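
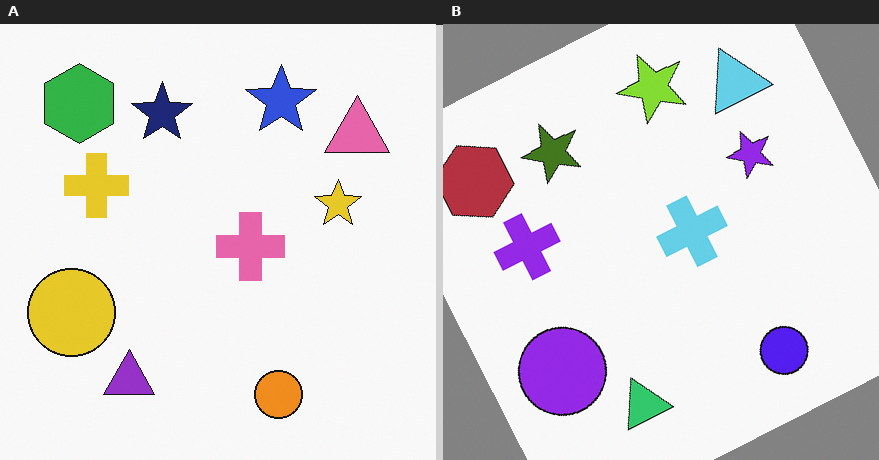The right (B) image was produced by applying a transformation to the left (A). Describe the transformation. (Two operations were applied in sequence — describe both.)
The transformation is: hue-shifted through roughly half the color wheel, then rotated counter-clockwise by a clearly visible amount.

Every shape's color has rotated by the same amount around the hue wheel — a uniform hue shift. Every shape is tilted by the same angle and the image corners show triangular fill wedges — a whole-image rotation by a non-right angle.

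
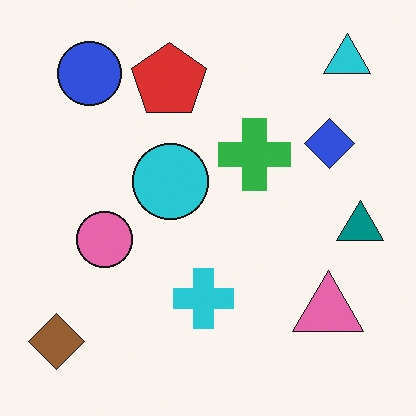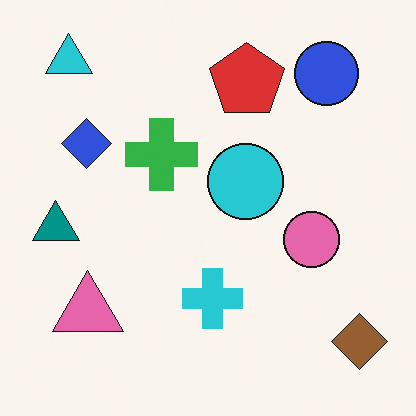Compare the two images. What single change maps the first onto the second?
The transformation is: flipped horizontally (left ↔ right).

The brown diamond is in the bottom-left of the first image and the bottom-right of the second — shapes on opposite sides of the vertical midline have swapped in a mirror flip.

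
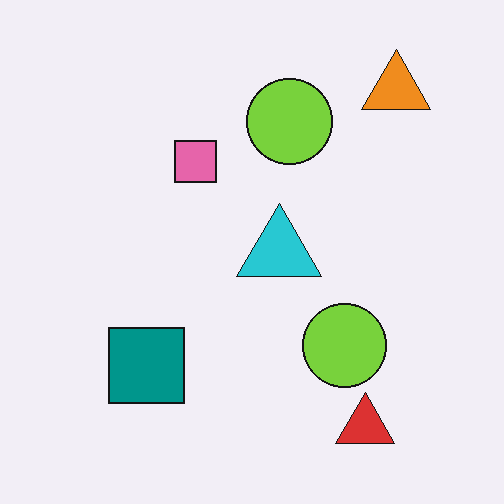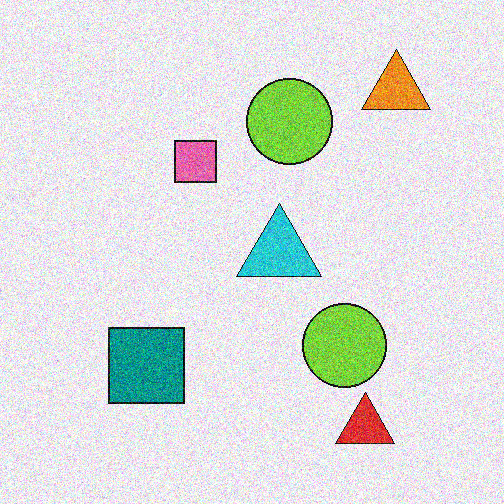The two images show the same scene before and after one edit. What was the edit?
The transformation is: degraded with a thick layer of grain.

Random speckle covers the whole image, including the flat background.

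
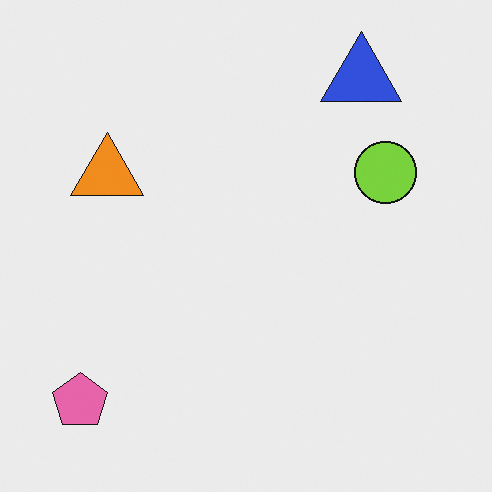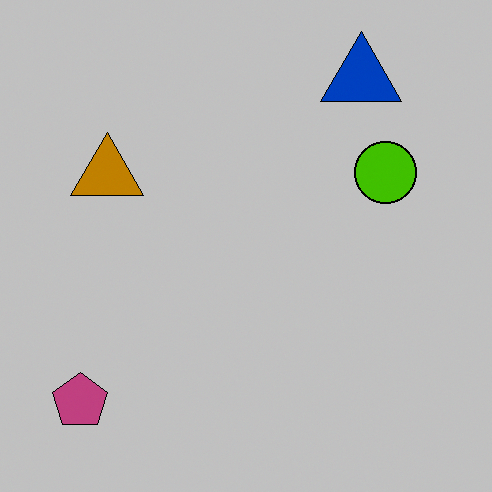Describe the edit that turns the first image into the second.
The transformation is: heavily posterized to just a handful of flat colors.

Each flat color has snapped to a coarser quantized level — most visibly, the near-white background has dropped to a flat grey.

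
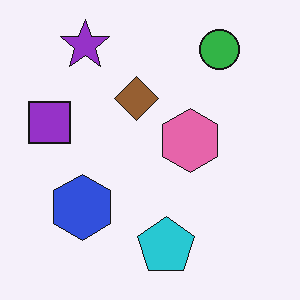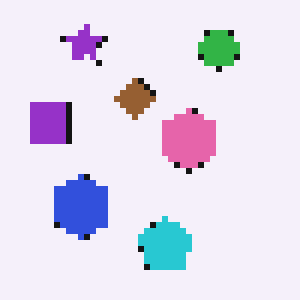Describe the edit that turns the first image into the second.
This is the original image moderately pixelated.

Shapes are reduced to large square blocks; fine edges and outlines are lost — a downscale-then-upscale (mosaic) effect.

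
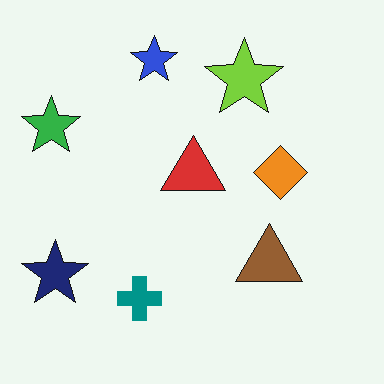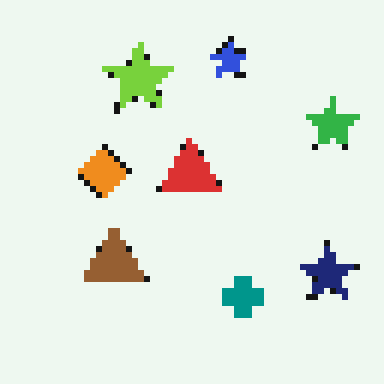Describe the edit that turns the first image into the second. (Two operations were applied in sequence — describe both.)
This is the original image flipped horizontally (left ↔ right), then pixelated into visible square blocks.

The green star is in the top-left of the first image and the top-right of the second — shapes on opposite sides of the vertical midline have swapped in a mirror flip. Shapes are reduced to large square blocks; fine edges and outlines are lost — a downscale-then-upscale (mosaic) effect.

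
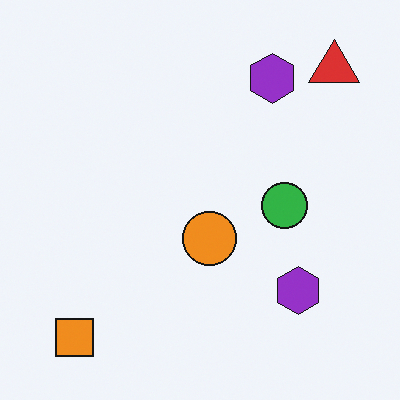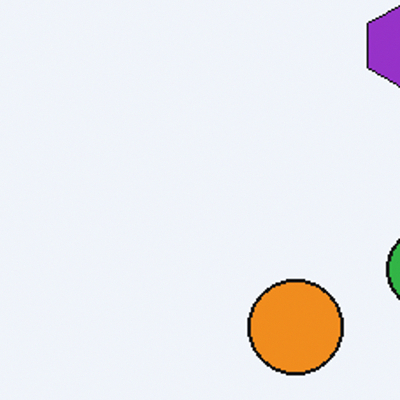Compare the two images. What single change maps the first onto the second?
Cropped tightly and scaled back up.

The visible shapes are larger and the field of view is narrower; shapes near the original edges may be partly or wholly outside the frame — a crop-and-rescale.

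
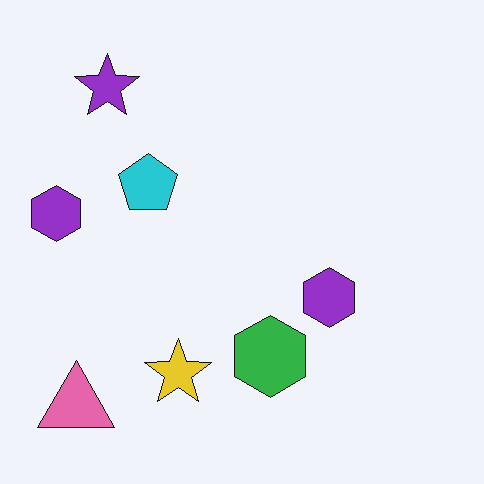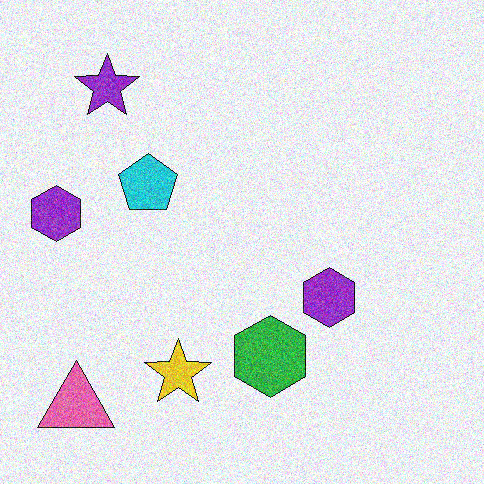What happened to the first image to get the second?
This is the original image degraded with visible gaussian noise.

Random speckle covers the whole image, including the flat background.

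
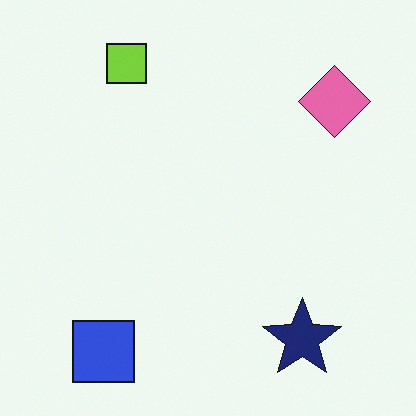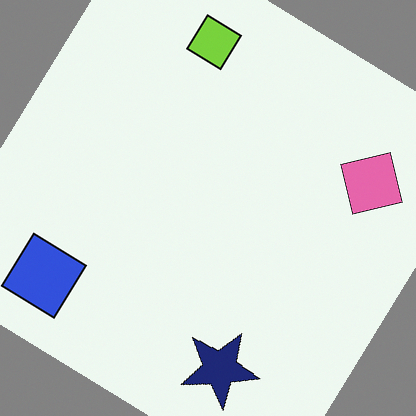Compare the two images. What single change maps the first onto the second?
Rotated clockwise by a large amount — several tens of degrees.

Every shape is tilted by the same angle and the image corners show triangular fill wedges — a whole-image rotation by a non-right angle.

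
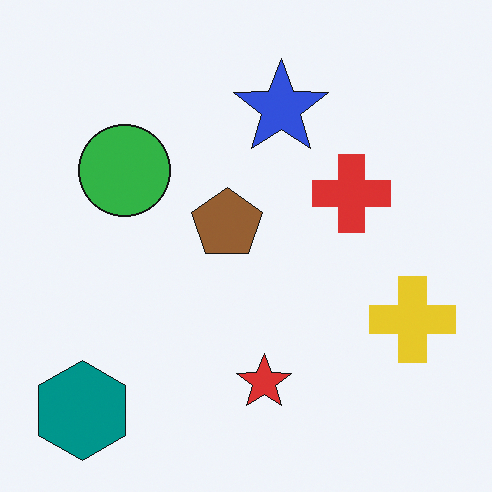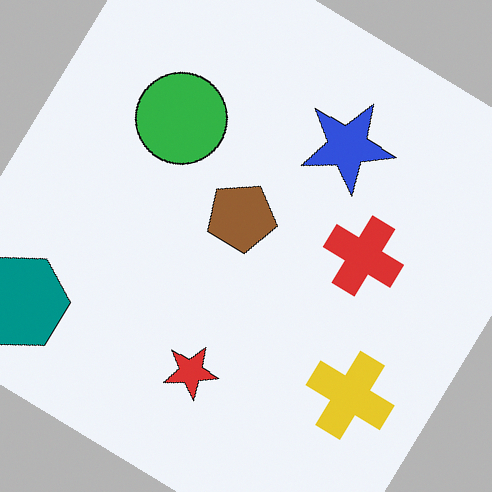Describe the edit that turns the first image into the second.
It was rotated clockwise by a large amount — several tens of degrees.

Every shape is tilted by the same angle and the image corners show triangular fill wedges — a whole-image rotation by a non-right angle.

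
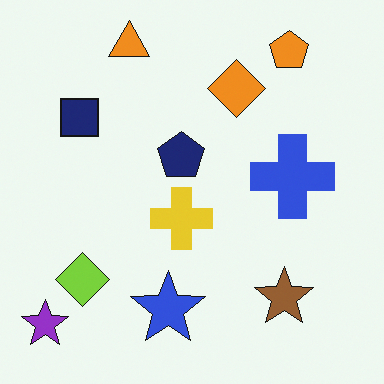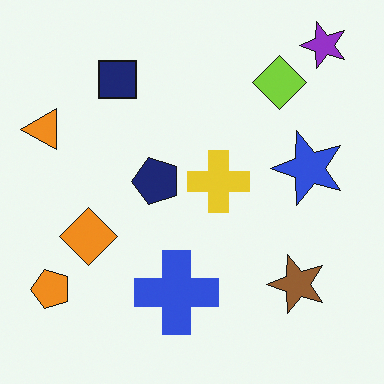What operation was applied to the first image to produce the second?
The image was transposed (reflected across the top-left ↔ bottom-right diagonal).

Shapes have swapped their row and column positions — what was in the top-right is now in the bottom-left — a diagonal reflection.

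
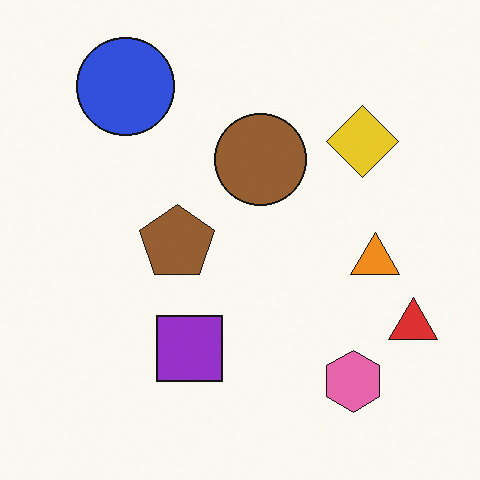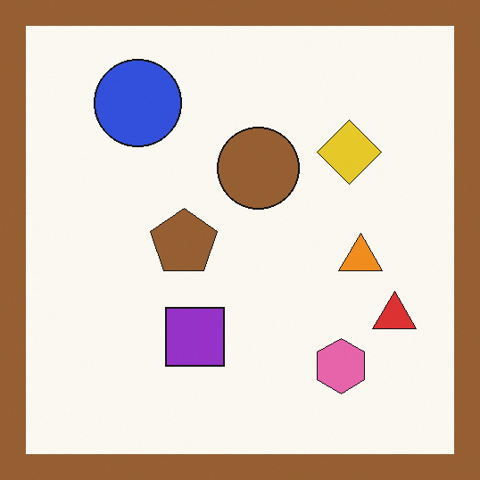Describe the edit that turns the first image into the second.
Framed with a brown border.

A solid brown frame runs around the edge of the second image, with the content slightly shrunk inside it.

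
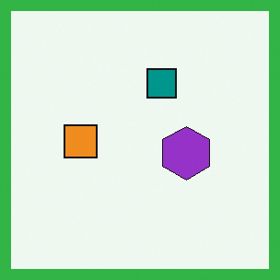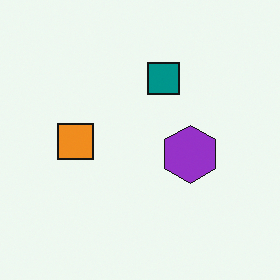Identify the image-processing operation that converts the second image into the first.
The first image is the second framed with a green border.

A solid green frame runs around the edge of the first image, with the content slightly shrunk inside it.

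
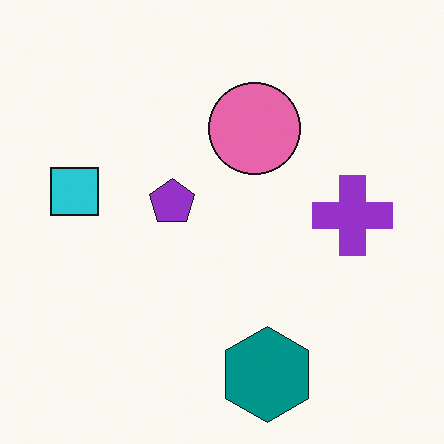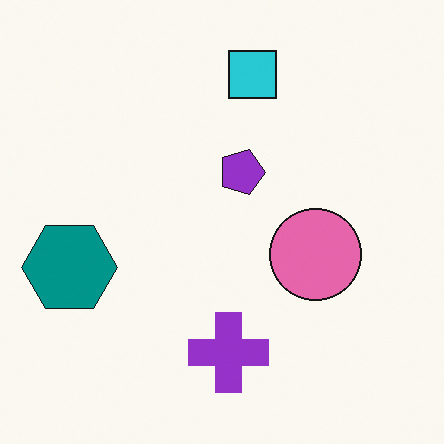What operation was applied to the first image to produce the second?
It was rotated 90° clockwise.

The teal hexagon sits in the bottom of the first image and the left of the second — consistent with a whole-image 90° clockwise rotation.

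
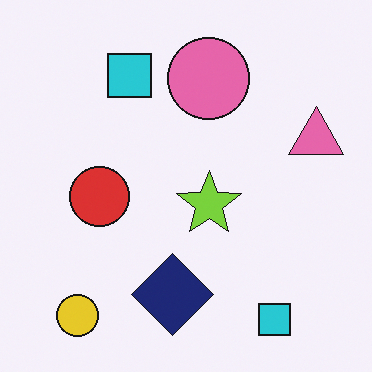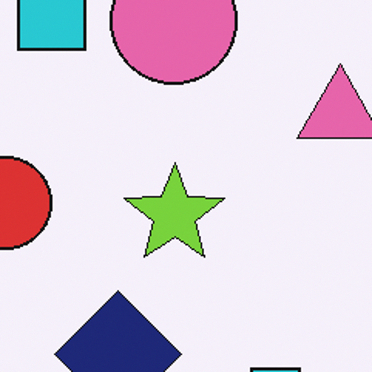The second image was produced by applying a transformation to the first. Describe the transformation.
The transformation is: cropped to a modestly smaller region and rescaled.

The visible shapes are larger and the field of view is narrower; shapes near the original edges may be partly or wholly outside the frame — a crop-and-rescale.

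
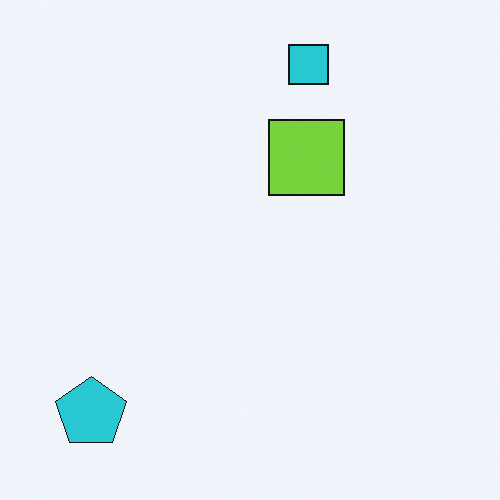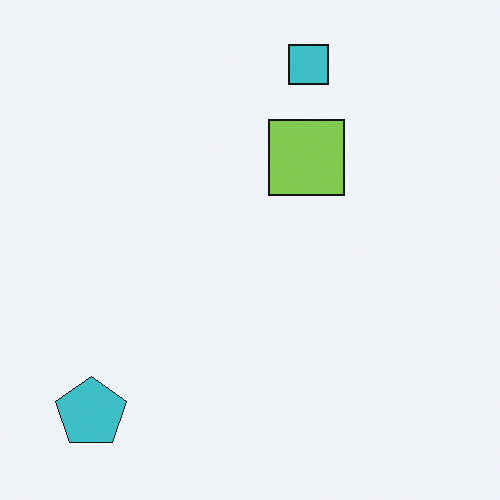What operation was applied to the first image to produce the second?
Slightly desaturated.

All colors are more muted and greyish — a global saturation change.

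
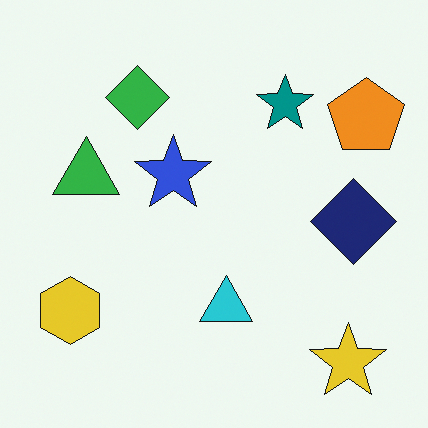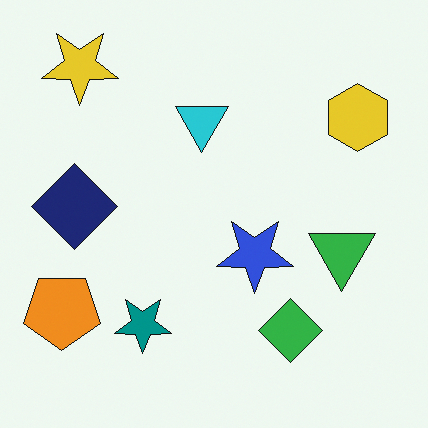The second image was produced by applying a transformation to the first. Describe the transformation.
The transformation is: rotated 180°.

The yellow star sits in the bottom-right of the first image and the top-left of the second — consistent with a whole-image 180° rotation.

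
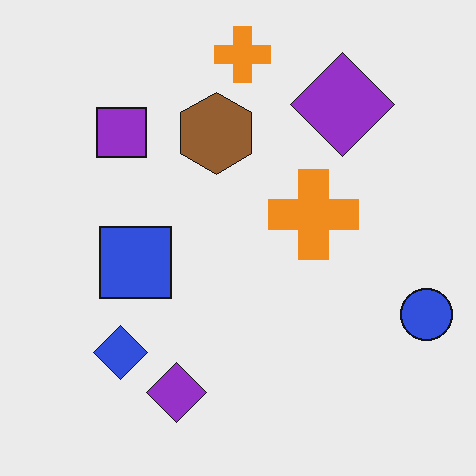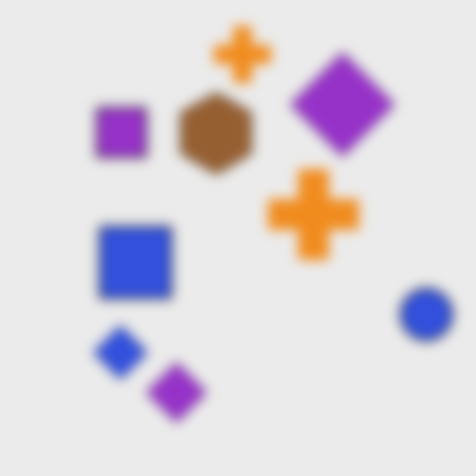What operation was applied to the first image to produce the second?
It was strongly gaussian-blurred.

Shape edges and outlines are uniformly softened across the whole image.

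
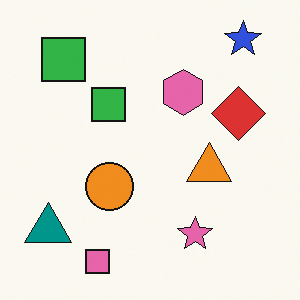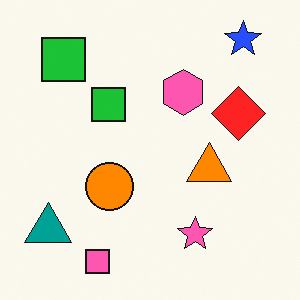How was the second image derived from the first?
The image was slightly oversaturated.

All colors are more vivid — a global saturation change.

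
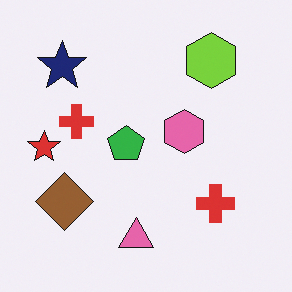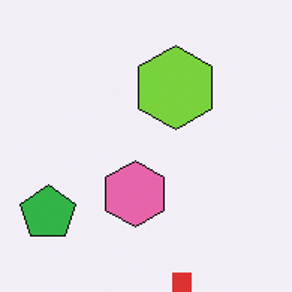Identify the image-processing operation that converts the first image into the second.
The image was cropped to a modestly smaller region and rescaled.

The visible shapes are larger and the field of view is narrower; shapes near the original edges may be partly or wholly outside the frame — a crop-and-rescale.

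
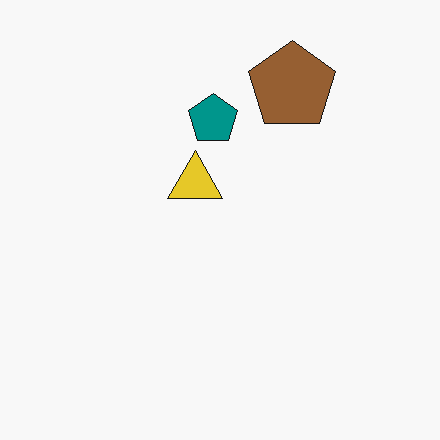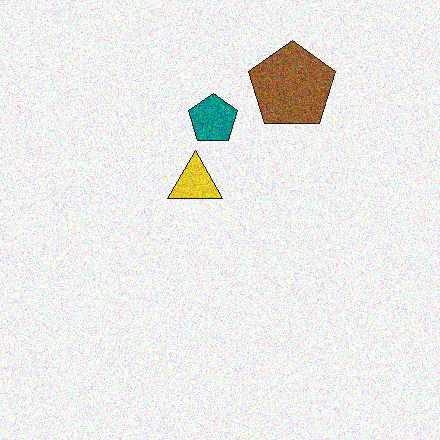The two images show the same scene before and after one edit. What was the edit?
The transformation is: degraded with visible gaussian noise.

Random speckle covers the whole image, including the flat background.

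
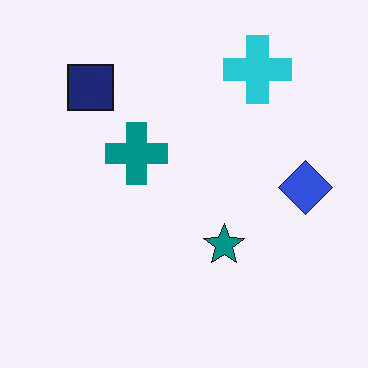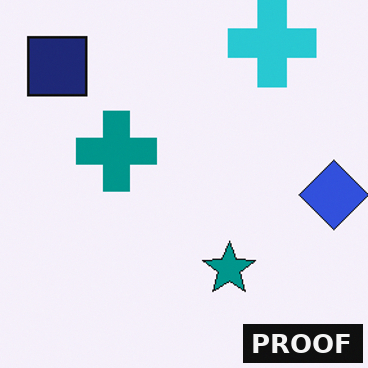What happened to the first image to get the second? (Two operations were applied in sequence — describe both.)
It was cropped to a modestly smaller region and rescaled, then watermarked with the text "PROOF" in the lower-right corner.

The visible shapes are larger and the field of view is narrower; shapes near the original edges may be partly or wholly outside the frame — a crop-and-rescale. A dark label reading "PROOF" appears in the lower-right corner.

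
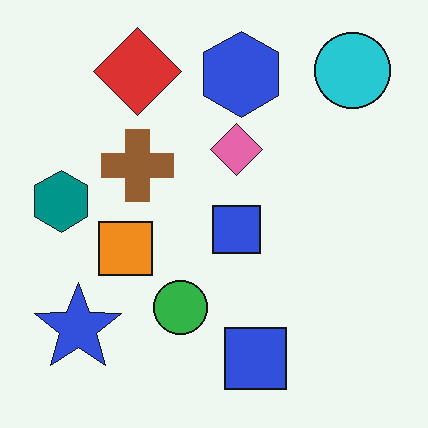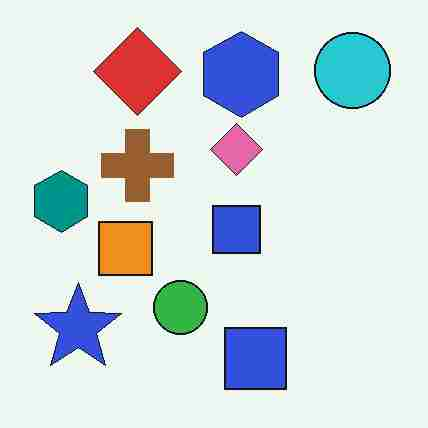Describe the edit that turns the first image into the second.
The second image is the first heavily JPEG-compressed with obvious blocking artifacts.

Blocky 8×8 compression artifacts appear around shape edges and the flat background shows ringing — characteristic JPEG degradation.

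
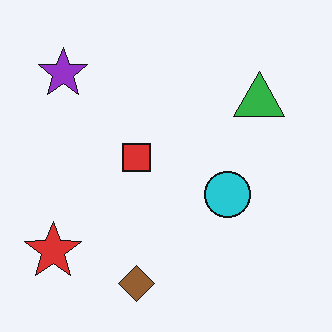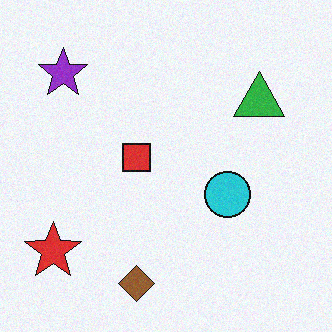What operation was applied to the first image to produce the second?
The transformation is: degraded with light additive noise.

Random speckle covers the whole image, including the flat background.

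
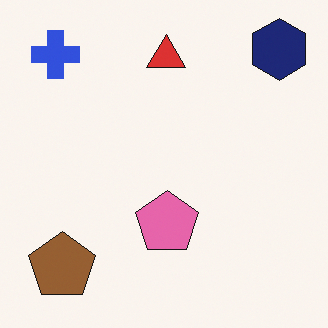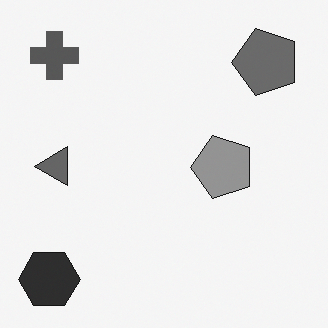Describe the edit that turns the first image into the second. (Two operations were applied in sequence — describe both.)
It was transposed (reflected across the top-left ↔ bottom-right diagonal), then converted to grayscale.

Shapes have swapped their row and column positions — what was in the top-right is now in the bottom-left — a diagonal reflection. All color is removed — every shape is now a shade of grey.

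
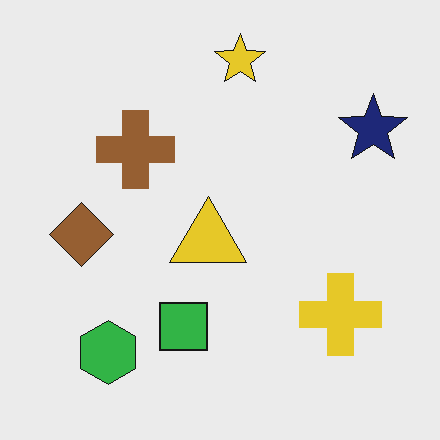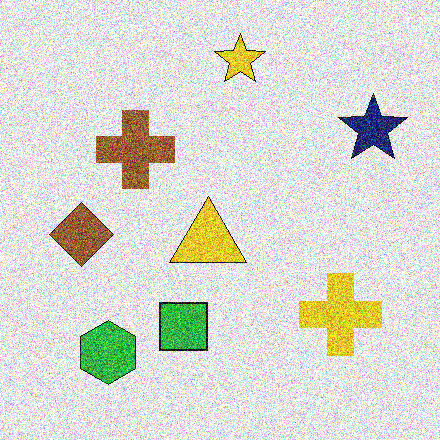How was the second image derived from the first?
The transformation is: degraded with heavy additive noise.

Random speckle covers the whole image, including the flat background.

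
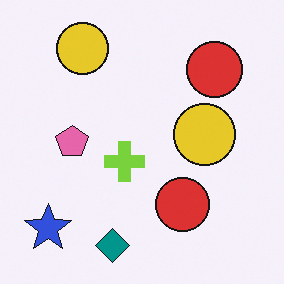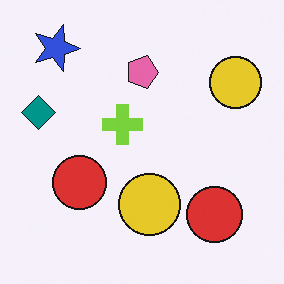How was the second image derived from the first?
It was rotated 90° clockwise.

The blue star sits in the bottom-left of the first image and the top-left of the second — consistent with a whole-image 90° clockwise rotation.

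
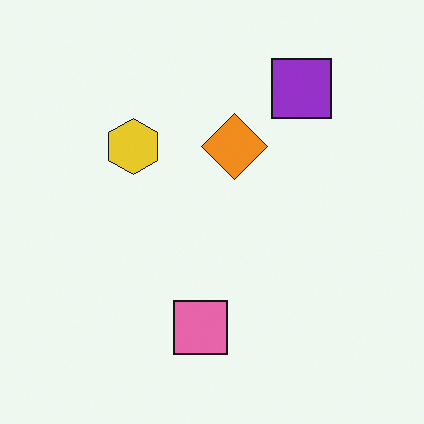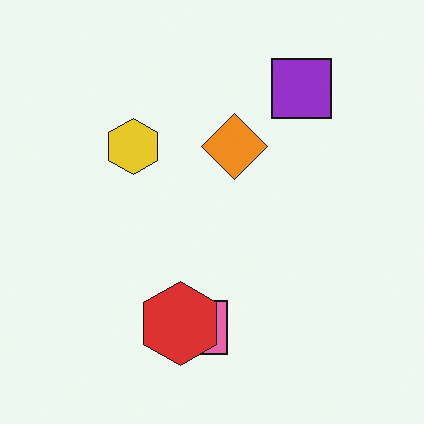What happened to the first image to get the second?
Overlaid with an additional red hexagon.

A red hexagon appears in the second image that is absent from the first.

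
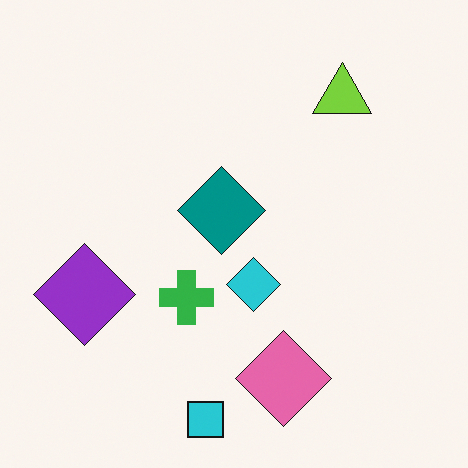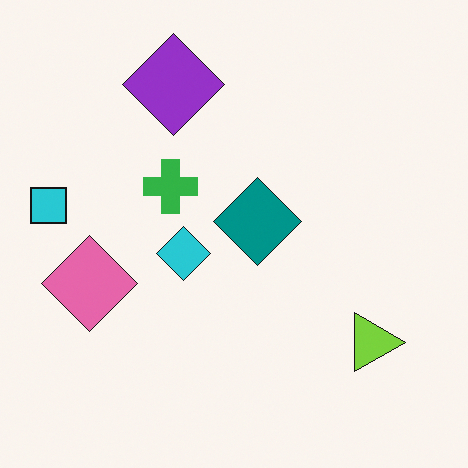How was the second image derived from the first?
This is the original image rotated 90° clockwise.

The cyan square sits in the bottom of the first image and the left of the second — consistent with a whole-image 90° clockwise rotation.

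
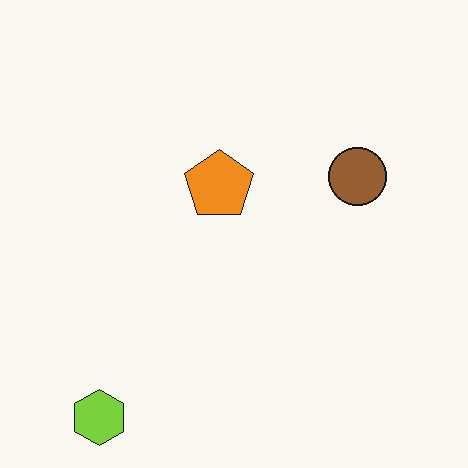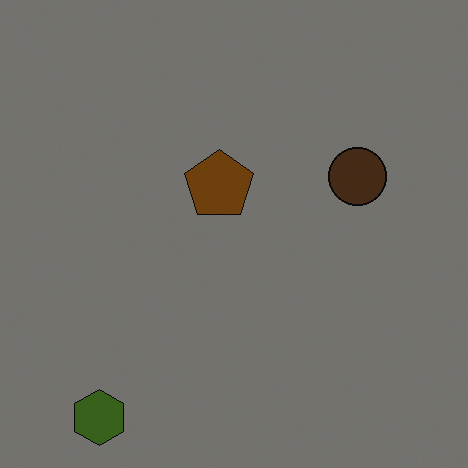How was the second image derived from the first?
The second image is the first darkened a lot.

Every pixel — background and shapes alike — is uniformly darkened.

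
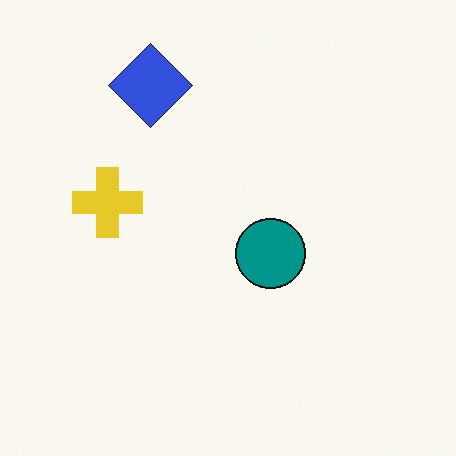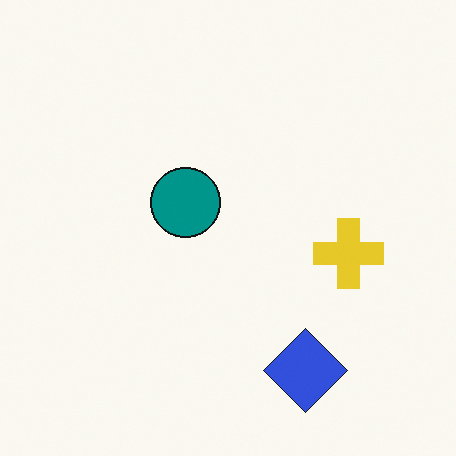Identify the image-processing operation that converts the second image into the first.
Rotated 180°.

The blue diamond sits in the bottom-right of the second image and the top-left of the first — consistent with a whole-image 180° rotation.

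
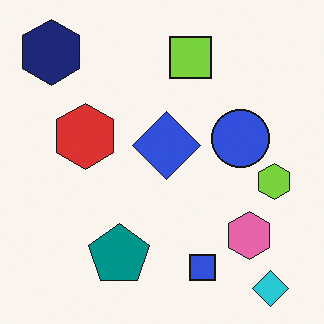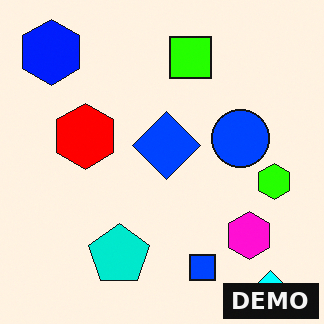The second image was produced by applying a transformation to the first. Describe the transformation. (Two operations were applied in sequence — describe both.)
The image was heavily oversaturated, then watermarked with the text "DEMO" in the lower-right corner.

All colors are more vivid — a global saturation change. A dark label reading "DEMO" appears in the lower-right corner.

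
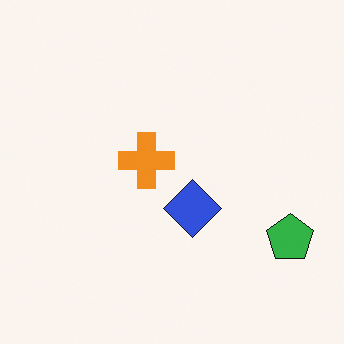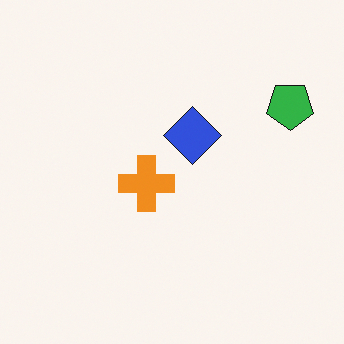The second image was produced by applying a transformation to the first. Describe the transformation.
The image was flipped vertically (top ↔ bottom).

The green pentagon is in the bottom-right of the first image and the top-right of the second — shapes on opposite sides of the horizontal midline have swapped in a mirror flip.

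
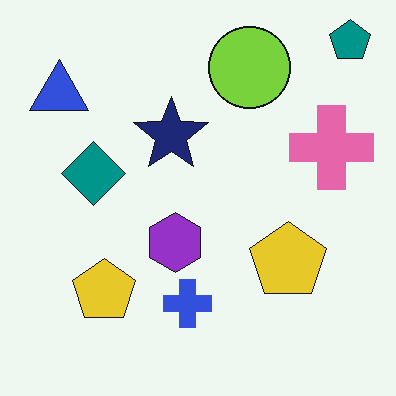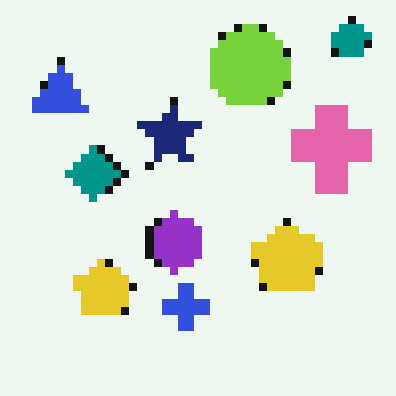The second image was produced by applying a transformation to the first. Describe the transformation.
The transformation is: pixelated into visible square blocks.

Shapes are reduced to large square blocks; fine edges and outlines are lost — a downscale-then-upscale (mosaic) effect.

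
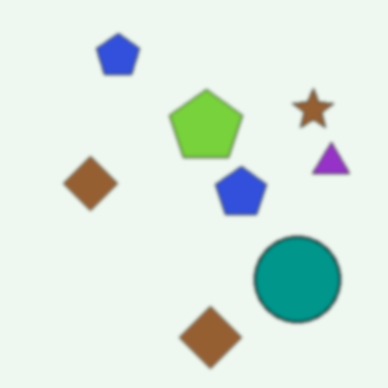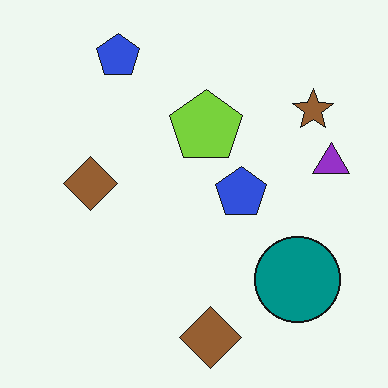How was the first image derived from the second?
The first image is the second lightly blurred.

Shape edges and outlines are uniformly softened across the whole image.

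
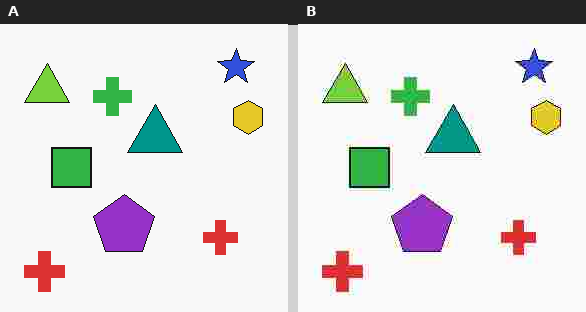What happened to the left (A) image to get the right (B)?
Heavily JPEG-compressed with obvious blocking artifacts.

Blocky 8×8 compression artifacts appear around shape edges and the flat background shows ringing — characteristic JPEG degradation.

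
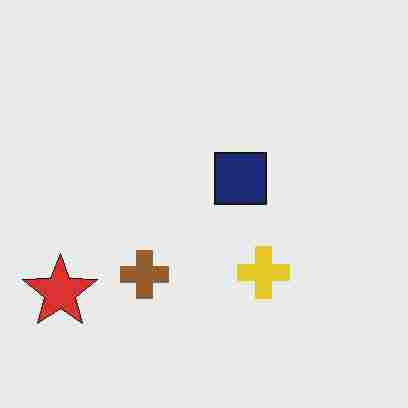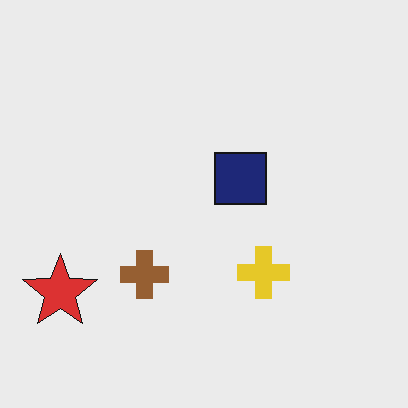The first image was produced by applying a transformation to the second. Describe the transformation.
Degraded with heavy JPEG compression.

Blocky 8×8 compression artifacts appear around shape edges and the flat background shows ringing — characteristic JPEG degradation.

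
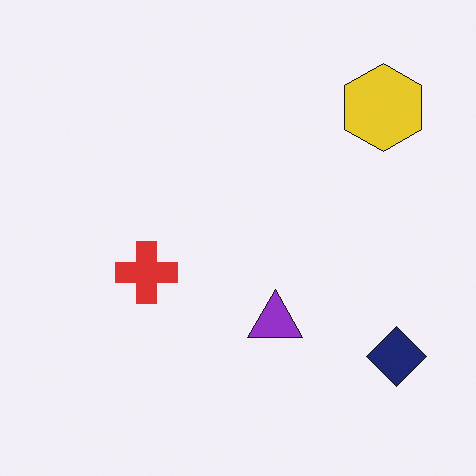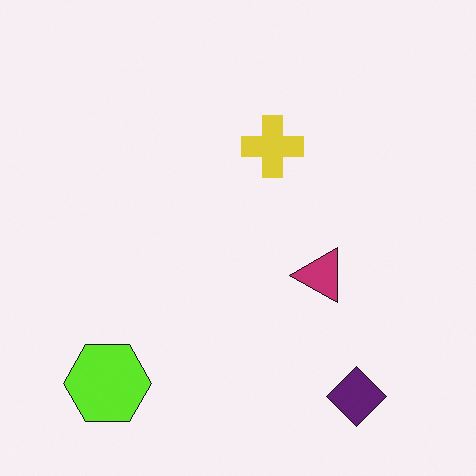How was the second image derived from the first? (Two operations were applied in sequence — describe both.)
Hue-shifted slightly, then transposed (reflected across the top-left ↔ bottom-right diagonal).

Every shape's color has rotated by the same amount around the hue wheel — a uniform hue shift. Shapes have swapped their row and column positions — what was in the top-right is now in the bottom-left — a diagonal reflection.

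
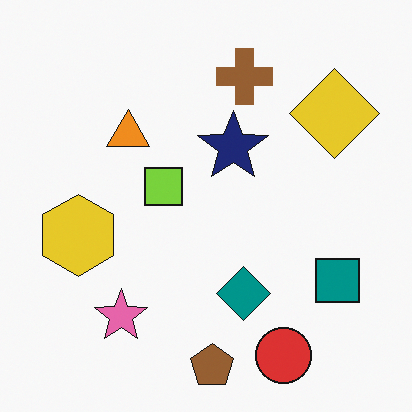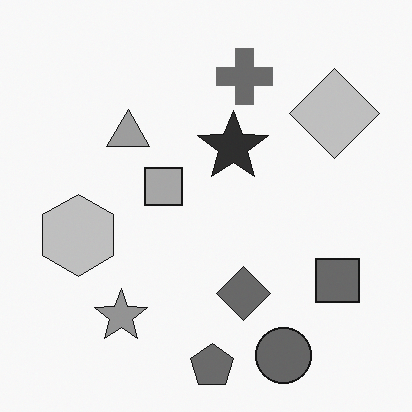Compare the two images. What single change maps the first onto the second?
This is the original image converted to grayscale.

All color is removed — every shape is now a shade of grey.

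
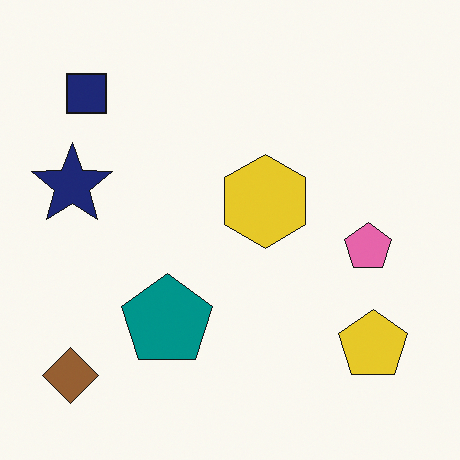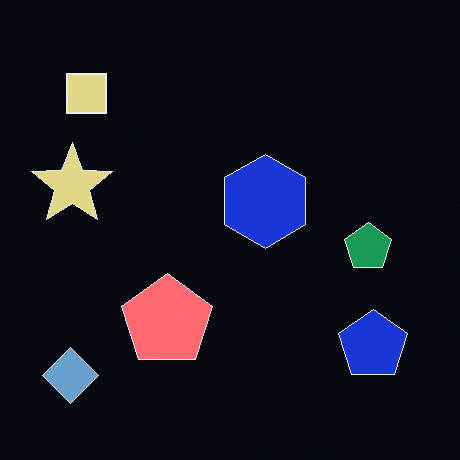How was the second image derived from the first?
The second image is the first color-inverted (negative).

The light background has become dark and every shape's color is its complement — a photographic negative.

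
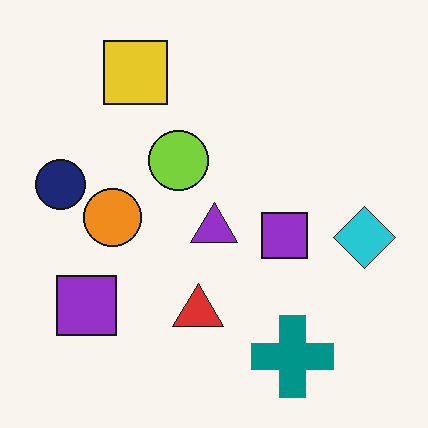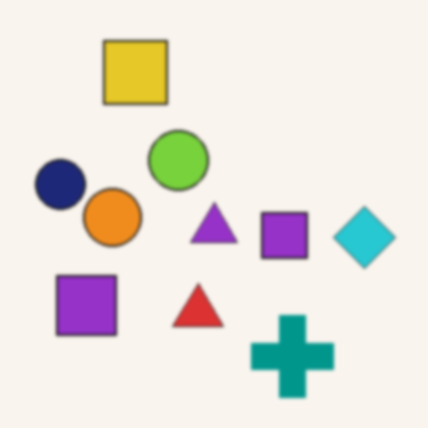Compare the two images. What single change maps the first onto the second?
Given a subtle gaussian blur.

Shape edges and outlines are uniformly softened across the whole image.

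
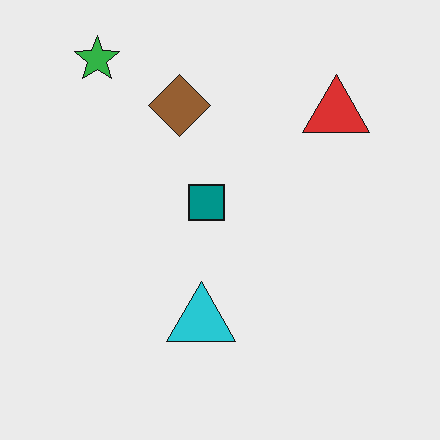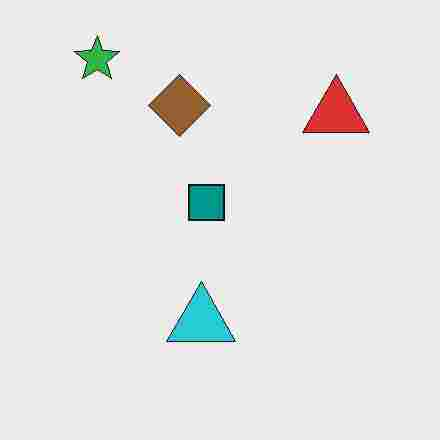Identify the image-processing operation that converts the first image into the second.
It was degraded with heavy JPEG compression.

Blocky 8×8 compression artifacts appear around shape edges and the flat background shows ringing — characteristic JPEG degradation.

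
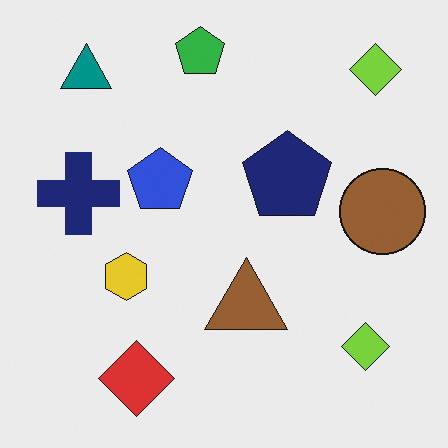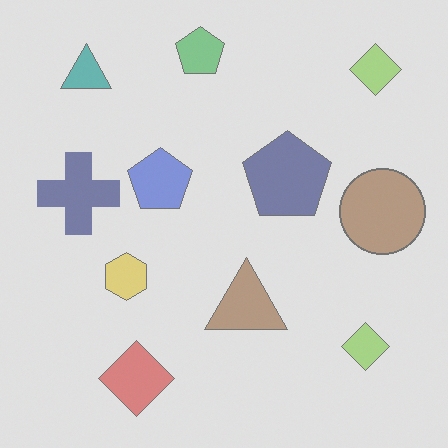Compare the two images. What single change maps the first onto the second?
The transformation is: washed out (contrast reduced).

Tones are pushed toward mid-grey across the whole image — a global contrast change.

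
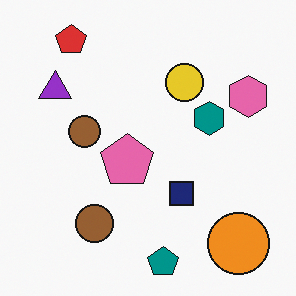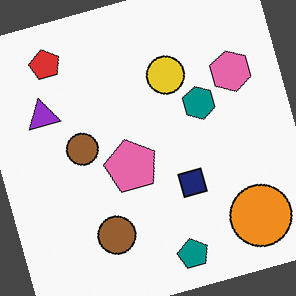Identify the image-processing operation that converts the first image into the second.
The transformation is: rotated counter-clockwise by a moderate amount.

Every shape is tilted by the same angle and the image corners show triangular fill wedges — a whole-image rotation by a non-right angle.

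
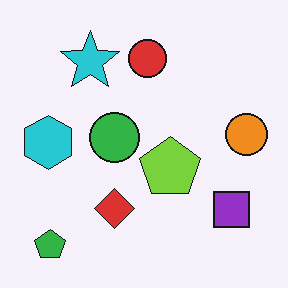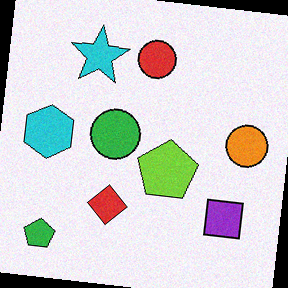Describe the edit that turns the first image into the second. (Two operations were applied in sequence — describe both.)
It was degraded with light additive noise, then rotated clockwise by a small amount.

Random speckle covers the whole image, including the flat background. Every shape is tilted by the same angle and the image corners show triangular fill wedges — a whole-image rotation by a non-right angle.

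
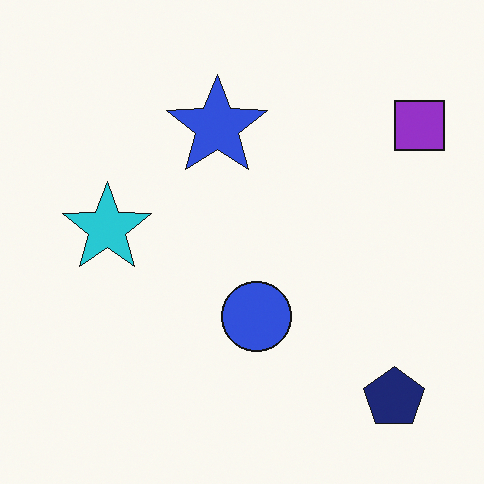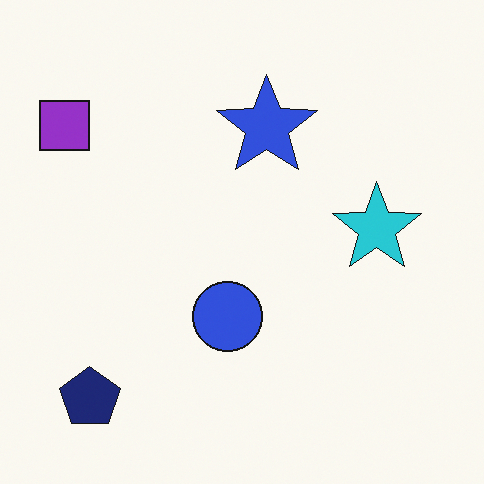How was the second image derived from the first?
The transformation is: flipped horizontally (left ↔ right).

The purple square is in the top-right of the first image and the top-left of the second — shapes on opposite sides of the vertical midline have swapped in a mirror flip.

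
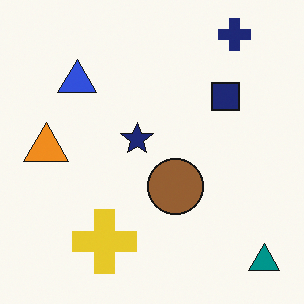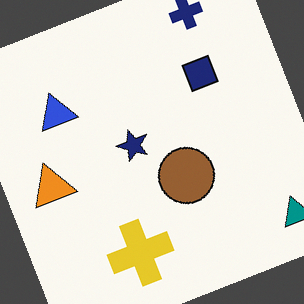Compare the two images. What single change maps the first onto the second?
The image was rotated counter-clockwise by a moderate amount.

Every shape is tilted by the same angle and the image corners show triangular fill wedges — a whole-image rotation by a non-right angle.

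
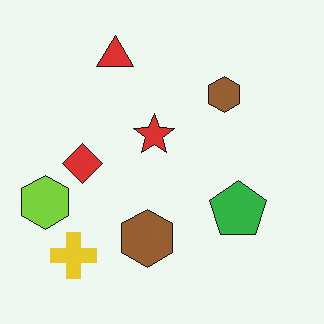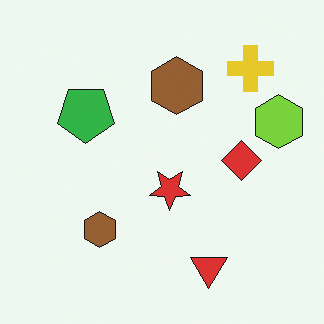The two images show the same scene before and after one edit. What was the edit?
The image was rotated 180°.

The yellow cross sits in the bottom-left of the first image and the top-right of the second — consistent with a whole-image 180° rotation.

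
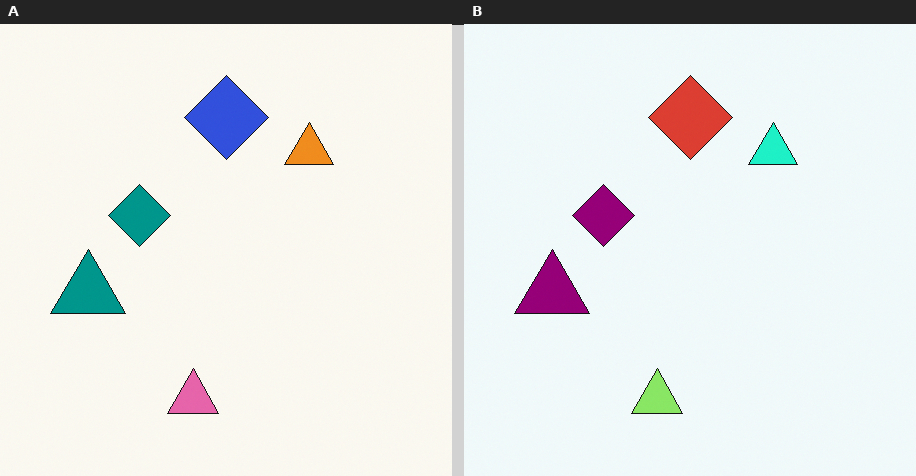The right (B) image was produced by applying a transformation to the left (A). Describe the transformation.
The right (B) image is the left (A) hue-shifted noticeably.

Every shape's color has rotated by the same amount around the hue wheel — a uniform hue shift.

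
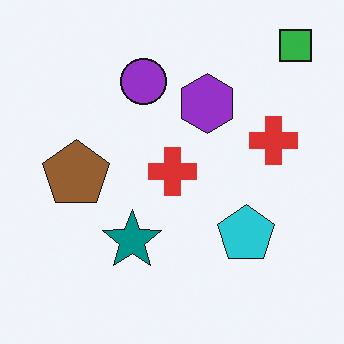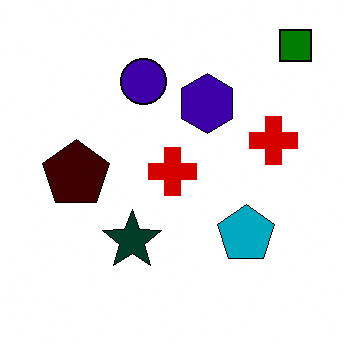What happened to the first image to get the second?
The transformation is: boosted in contrast.

Tones are pushed away from mid-grey across the whole image — a global contrast change.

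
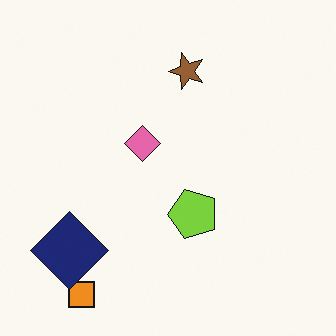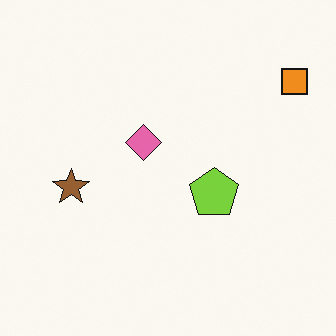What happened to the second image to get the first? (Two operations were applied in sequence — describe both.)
This is the original image transposed (reflected across the top-left ↔ bottom-right diagonal), then overlaid with an additional navy diamond.

Shapes have swapped their row and column positions — what was in the top-right is now in the bottom-left — a diagonal reflection. A navy diamond appears in the first image that is absent from the second.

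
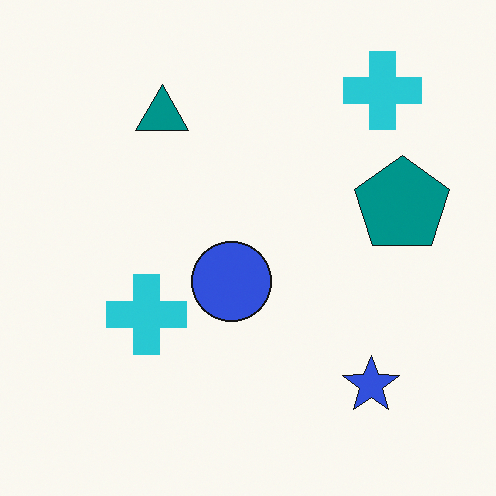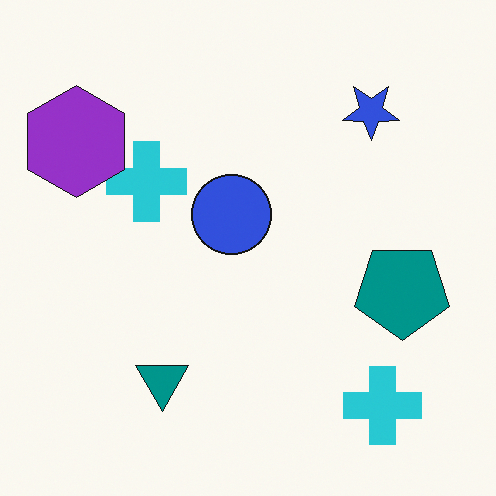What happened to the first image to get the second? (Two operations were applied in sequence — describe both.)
Flipped vertically (top ↔ bottom), then overlaid with an additional purple hexagon.

The blue star is in the bottom-right of the first image and the top-right of the second — shapes on opposite sides of the horizontal midline have swapped in a mirror flip. A purple hexagon appears in the second image that is absent from the first.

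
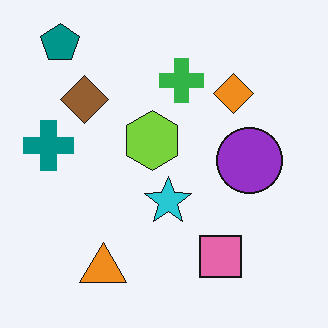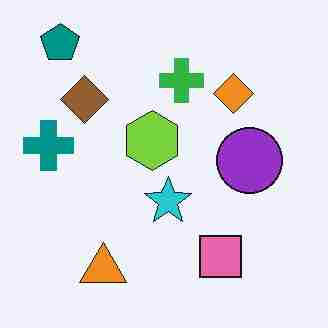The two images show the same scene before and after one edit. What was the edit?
This is the original image heavily JPEG-compressed with obvious blocking artifacts.

Blocky 8×8 compression artifacts appear around shape edges and the flat background shows ringing — characteristic JPEG degradation.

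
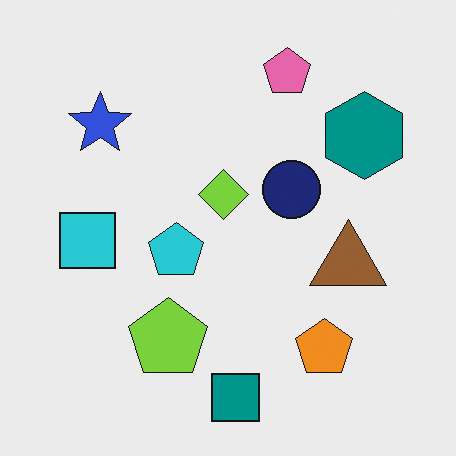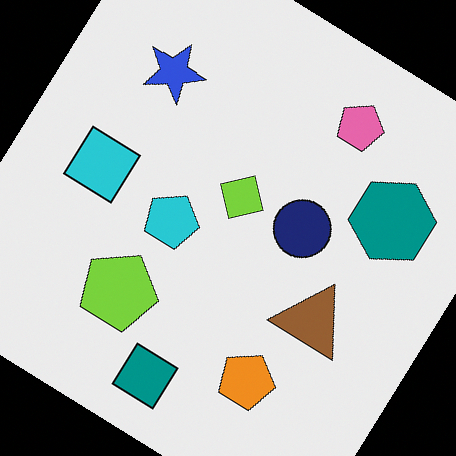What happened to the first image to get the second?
The second image is the first rotated clockwise by a large amount — several tens of degrees.

Every shape is tilted by the same angle and the image corners show triangular fill wedges — a whole-image rotation by a non-right angle.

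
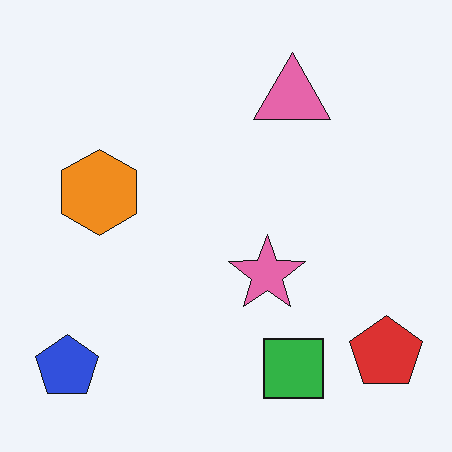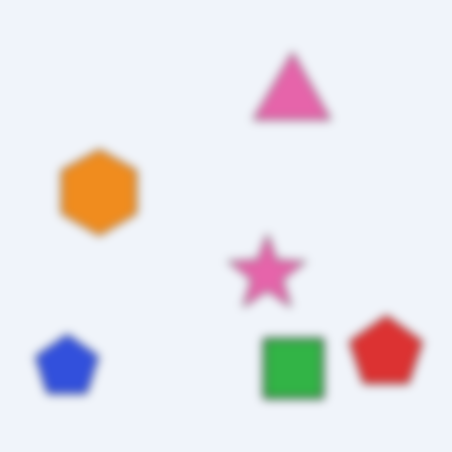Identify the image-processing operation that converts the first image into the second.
The image was noticeably gaussian-blurred.

Shape edges and outlines are uniformly softened across the whole image.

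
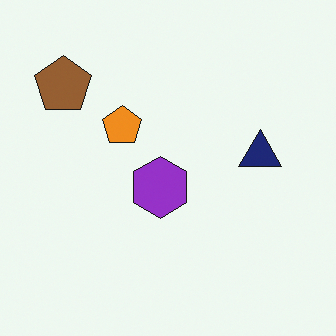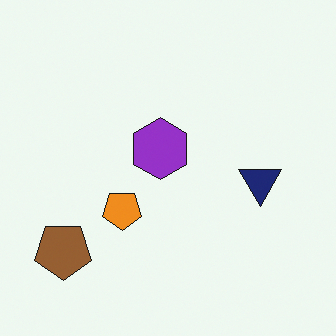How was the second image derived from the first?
The second image is the first flipped vertically (top ↔ bottom).

The brown pentagon is in the top-left of the first image and the bottom-left of the second — shapes on opposite sides of the horizontal midline have swapped in a mirror flip.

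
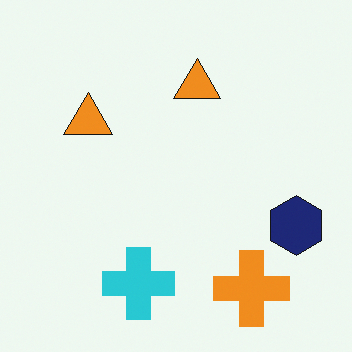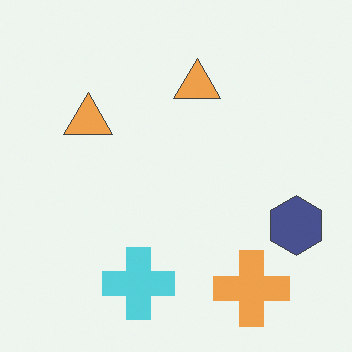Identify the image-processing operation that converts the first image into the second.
The transformation is: given slightly reduced contrast.

Tones are pushed toward mid-grey across the whole image — a global contrast change.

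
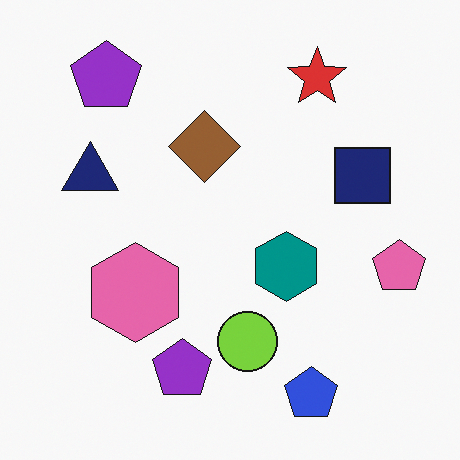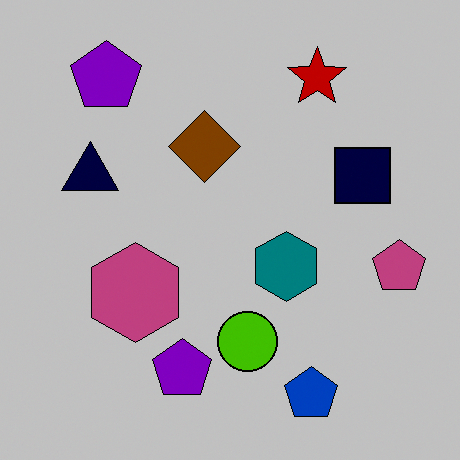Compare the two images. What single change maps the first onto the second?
Heavily posterized to just a handful of flat colors.

Each flat color has snapped to a coarser quantized level — most visibly, the near-white background has dropped to a flat grey.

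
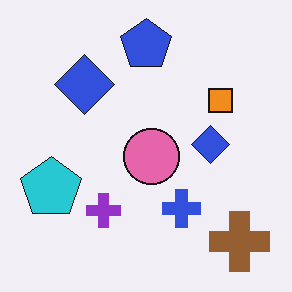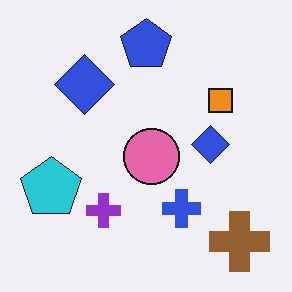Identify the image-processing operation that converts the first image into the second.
This is the original image given moderate JPEG compression.

Blocky 8×8 compression artifacts appear around shape edges and the flat background shows ringing — characteristic JPEG degradation.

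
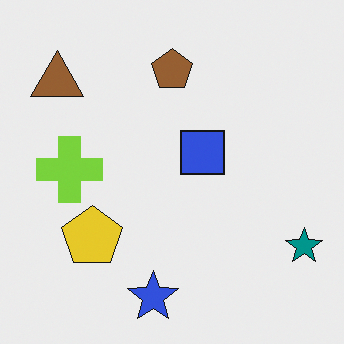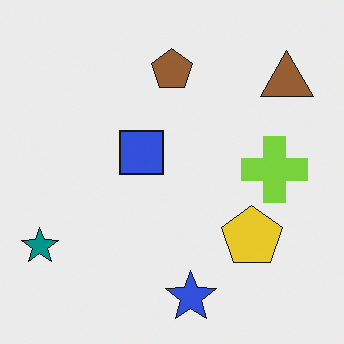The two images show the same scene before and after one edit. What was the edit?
The image was flipped horizontally (left ↔ right).

The teal star is in the bottom-right of the first image and the bottom-left of the second — shapes on opposite sides of the vertical midline have swapped in a mirror flip.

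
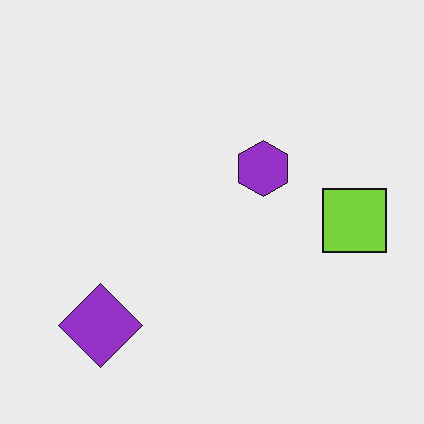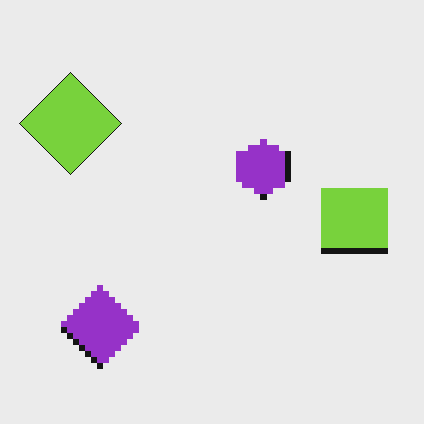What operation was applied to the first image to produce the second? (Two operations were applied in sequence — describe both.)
The image was pixelated into visible square blocks, then overlaid with an additional lime diamond.

Shapes are reduced to large square blocks; fine edges and outlines are lost — a downscale-then-upscale (mosaic) effect. A lime diamond appears in the second image that is absent from the first.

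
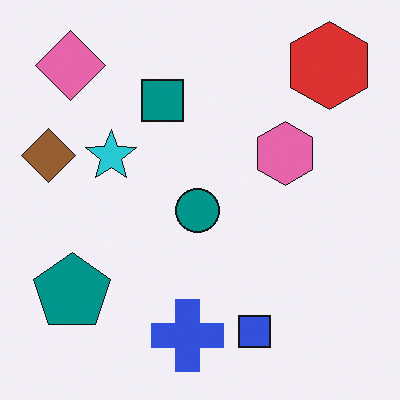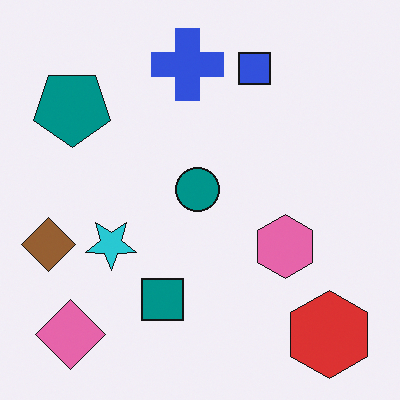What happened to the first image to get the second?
This is the original image flipped vertically (top ↔ bottom).

The blue cross is in the bottom of the first image and the top of the second — shapes on opposite sides of the horizontal midline have swapped in a mirror flip.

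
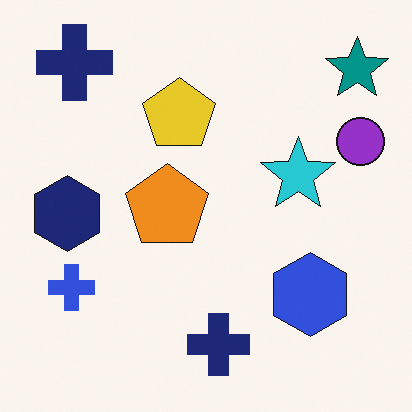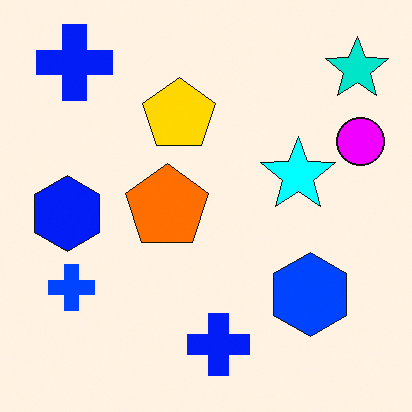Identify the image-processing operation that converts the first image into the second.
The second image is the first heavily oversaturated.

All colors are more vivid — a global saturation change.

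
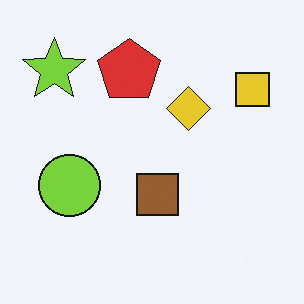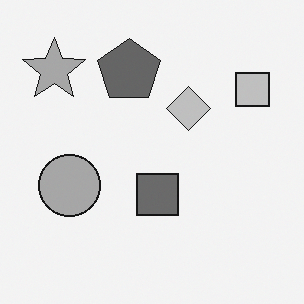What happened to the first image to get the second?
The image was converted to grayscale.

All color is removed — every shape is now a shade of grey.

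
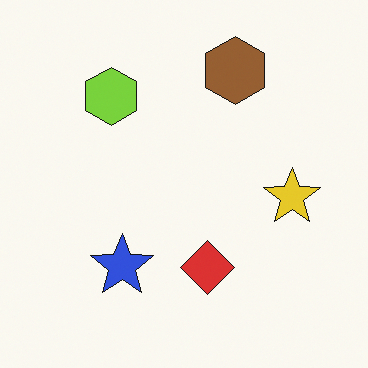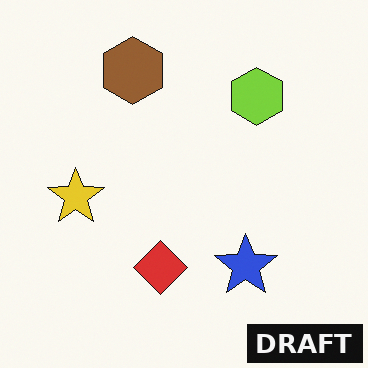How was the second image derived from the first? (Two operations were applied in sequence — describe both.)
The transformation is: flipped horizontally (left ↔ right), then watermarked with the text "DRAFT" in the lower-right corner.

The yellow star is in the right of the first image and the left of the second — shapes on opposite sides of the vertical midline have swapped in a mirror flip. A dark label reading "DRAFT" appears in the lower-right corner.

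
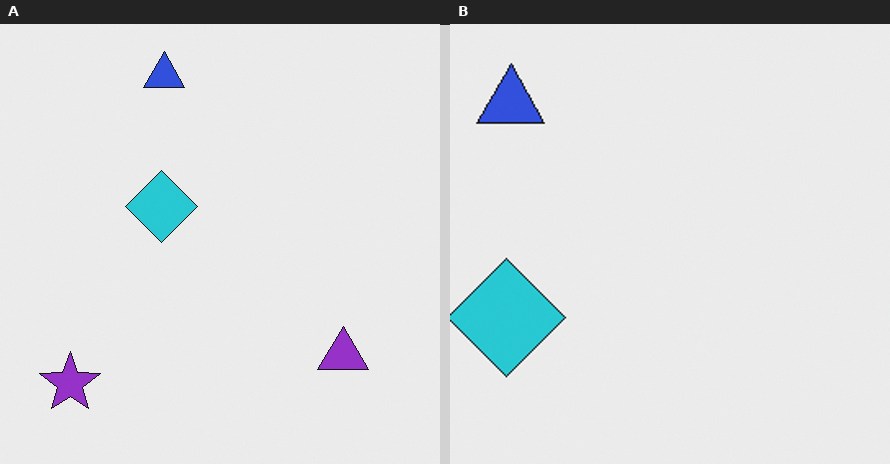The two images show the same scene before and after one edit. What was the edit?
The right (B) image is the left (A) cropped tightly and scaled back up.

The visible shapes are larger and the field of view is narrower; shapes near the original edges may be partly or wholly outside the frame — a crop-and-rescale.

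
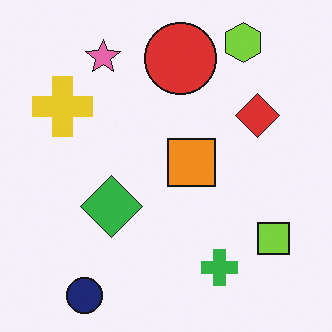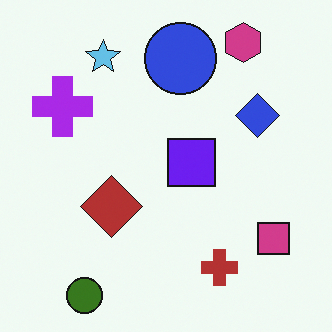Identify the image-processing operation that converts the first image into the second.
The transformation is: hue-shifted through roughly half the color wheel.

Every shape's color has rotated by the same amount around the hue wheel — a uniform hue shift.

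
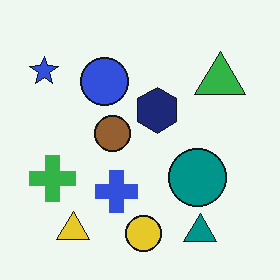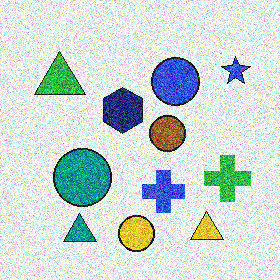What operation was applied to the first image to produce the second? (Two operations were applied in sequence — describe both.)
This is the original image degraded with a thick layer of grain, then flipped horizontally (left ↔ right).

Random speckle covers the whole image, including the flat background. The blue star is in the top-left of the first image and the top-right of the second — shapes on opposite sides of the vertical midline have swapped in a mirror flip.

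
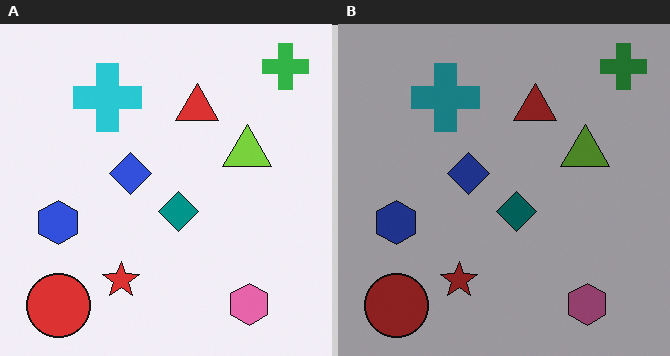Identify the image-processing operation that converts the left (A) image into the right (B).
This is the original image darkened a lot.

Every pixel — background and shapes alike — is uniformly darkened.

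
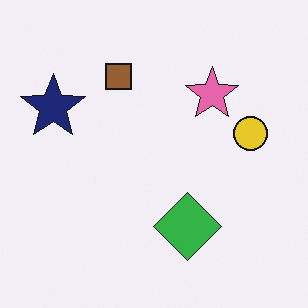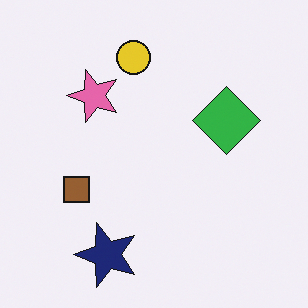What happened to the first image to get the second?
It was rotated 90° counter-clockwise.

The navy star sits in the left of the first image and the bottom of the second — consistent with a whole-image 90° counter-clockwise rotation.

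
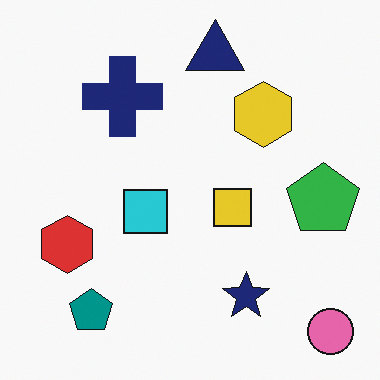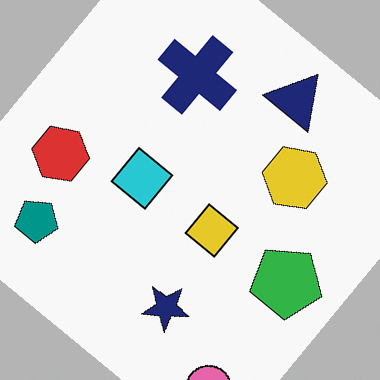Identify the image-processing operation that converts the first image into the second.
The image was rotated clockwise by a large amount — several tens of degrees.

Every shape is tilted by the same angle and the image corners show triangular fill wedges — a whole-image rotation by a non-right angle.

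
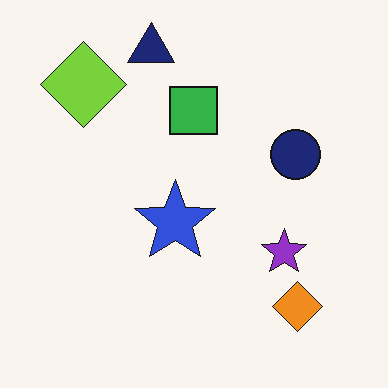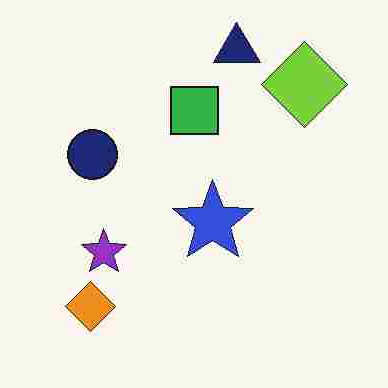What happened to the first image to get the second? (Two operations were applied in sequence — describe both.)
Heavily JPEG-compressed with obvious blocking artifacts, then flipped horizontally (left ↔ right).

Blocky 8×8 compression artifacts appear around shape edges and the flat background shows ringing — characteristic JPEG degradation. The lime diamond is in the top-left of the first image and the top-right of the second — shapes on opposite sides of the vertical midline have swapped in a mirror flip.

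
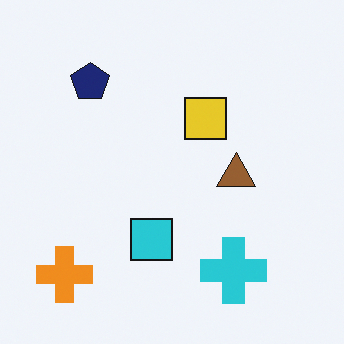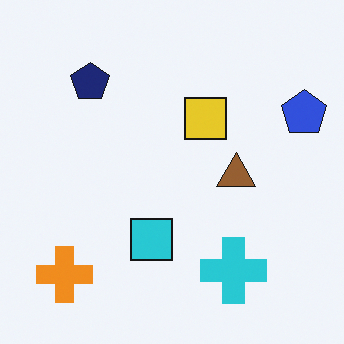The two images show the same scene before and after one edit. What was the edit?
Overlaid with an additional blue pentagon.

A blue pentagon appears in the second image that is absent from the first.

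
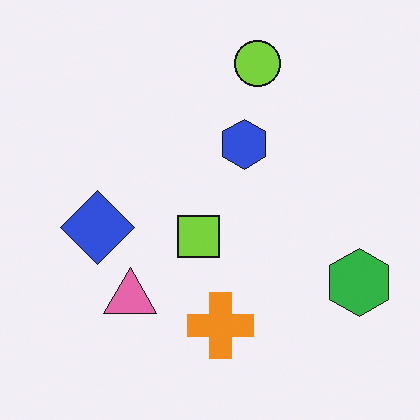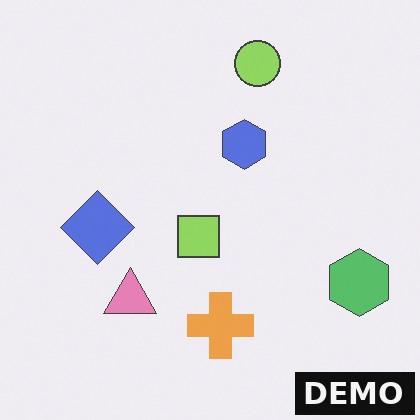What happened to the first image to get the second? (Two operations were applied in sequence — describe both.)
It was given slightly reduced contrast, then watermarked with the text "DEMO" in the lower-right corner.

Tones are pushed toward mid-grey across the whole image — a global contrast change. A dark label reading "DEMO" appears in the lower-right corner.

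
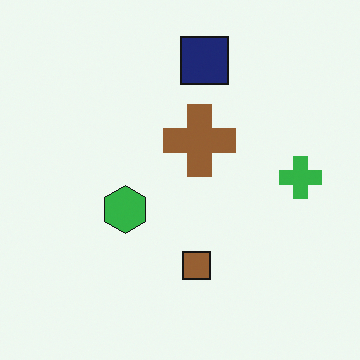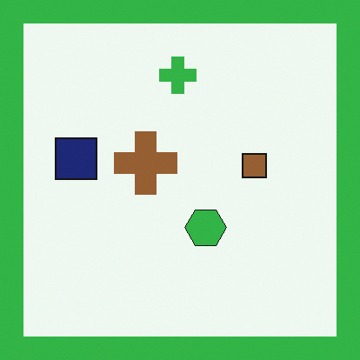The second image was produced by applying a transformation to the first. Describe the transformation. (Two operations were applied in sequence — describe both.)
The transformation is: rotated 90° counter-clockwise, then framed with a green border.

The navy square sits in the top of the first image and the left of the second — consistent with a whole-image 90° counter-clockwise rotation. A solid green frame runs around the edge of the second image, with the content slightly shrunk inside it.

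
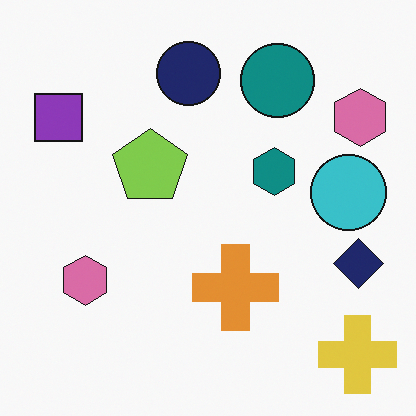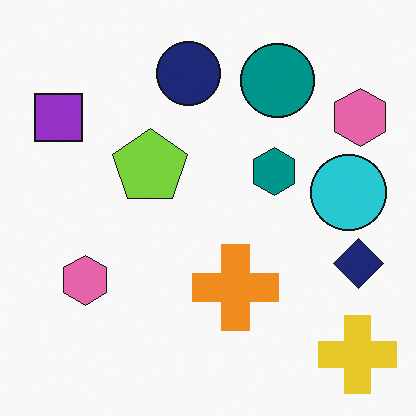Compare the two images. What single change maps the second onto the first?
Slightly desaturated.

All colors are more muted and greyish — a global saturation change.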